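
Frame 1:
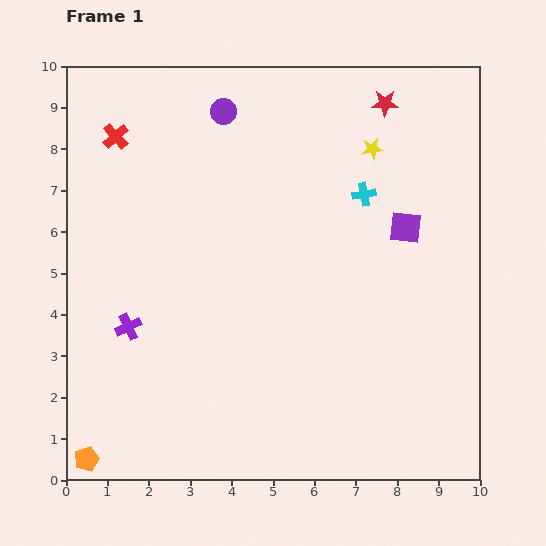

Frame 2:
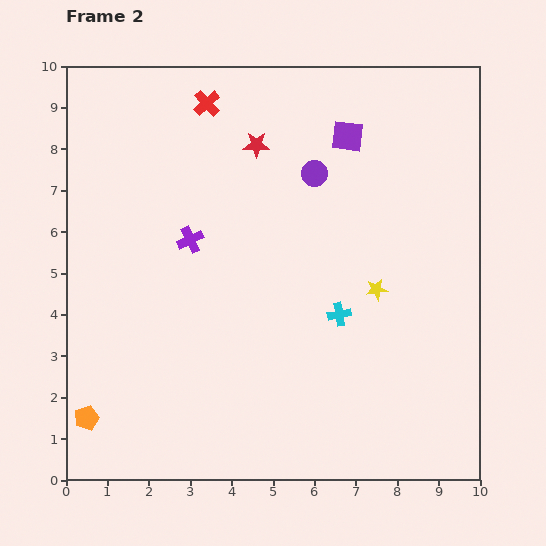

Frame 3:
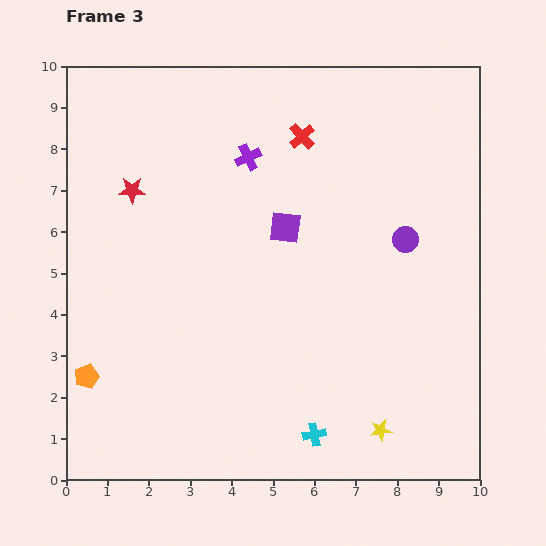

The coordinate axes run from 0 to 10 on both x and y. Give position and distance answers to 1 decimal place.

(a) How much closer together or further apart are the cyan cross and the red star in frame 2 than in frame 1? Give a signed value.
+2.3

Distance in frame 1: 2.3. Distance in frame 2: 4.6.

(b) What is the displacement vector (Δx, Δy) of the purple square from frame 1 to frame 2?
(-1.4, 2.2)

The purple square was at (8.2, 6.1) in frame 1 and (6.8, 8.3) in frame 2.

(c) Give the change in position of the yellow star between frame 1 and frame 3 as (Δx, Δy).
(0.2, -6.8)

The yellow star was at (7.4, 8.0) in frame 1 and (7.6, 1.2) in frame 3.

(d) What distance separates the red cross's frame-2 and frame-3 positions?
2.4

The red cross moved from (3.4, 9.1) to (5.7, 8.3), a distance of √(2.3² + 0.8²) ≈ 2.4.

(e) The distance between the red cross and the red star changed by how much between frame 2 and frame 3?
+2.7

Distance in frame 2: 1.6. Distance in frame 3: 4.3.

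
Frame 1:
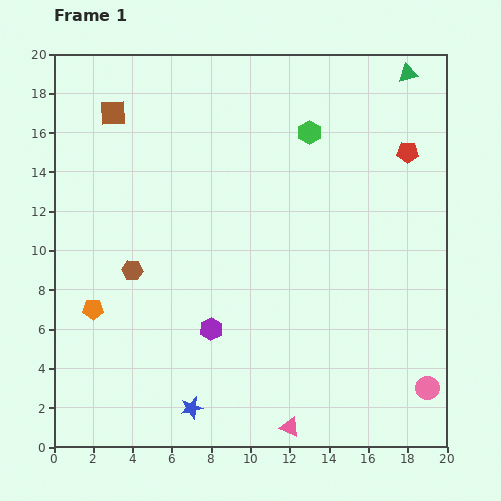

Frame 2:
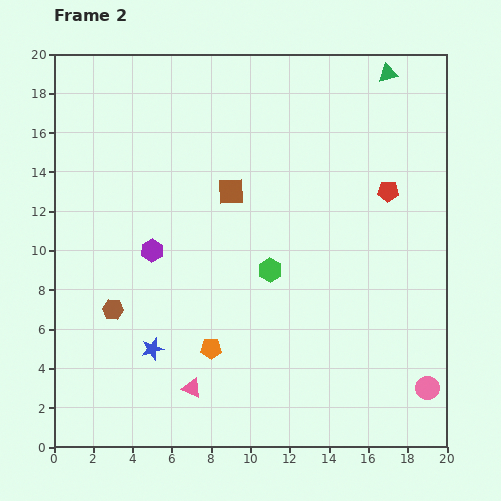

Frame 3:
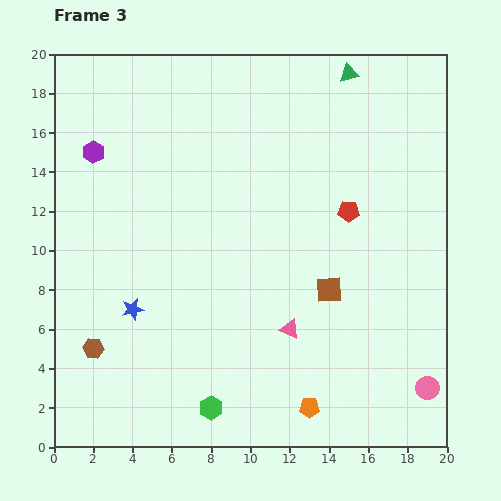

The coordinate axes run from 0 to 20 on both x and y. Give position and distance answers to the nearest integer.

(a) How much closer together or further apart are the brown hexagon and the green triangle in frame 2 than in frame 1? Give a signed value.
+1

Distance in frame 1: 17. Distance in frame 2: 18.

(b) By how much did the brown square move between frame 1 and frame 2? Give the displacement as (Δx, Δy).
(6, -4)

The brown square was at (3, 17) in frame 1 and (9, 13) in frame 2.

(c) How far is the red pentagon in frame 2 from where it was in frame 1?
2

The red pentagon moved from (18, 15) to (17, 13), a distance of √(1² + 2²) ≈ 2.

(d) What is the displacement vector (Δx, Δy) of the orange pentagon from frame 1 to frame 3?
(11, -5)

The orange pentagon was at (2, 7) in frame 1 and (13, 2) in frame 3.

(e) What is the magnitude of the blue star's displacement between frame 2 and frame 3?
2

The blue star moved from (5, 5) to (4, 7), a distance of √(1² + 2²) ≈ 2.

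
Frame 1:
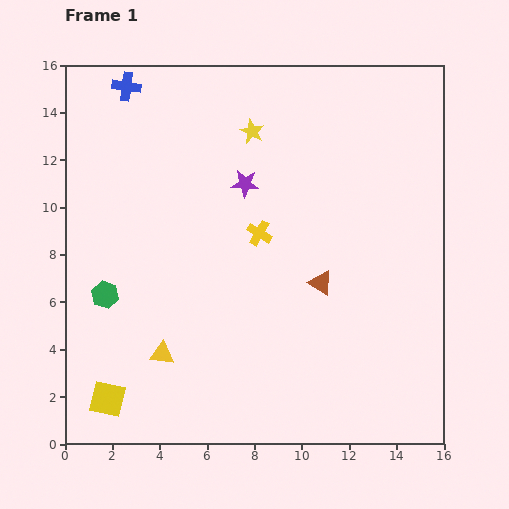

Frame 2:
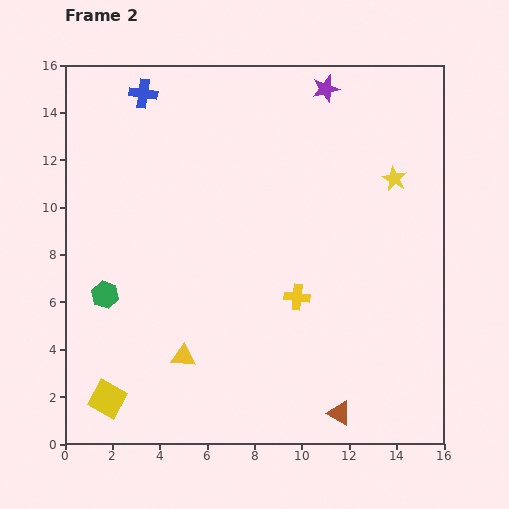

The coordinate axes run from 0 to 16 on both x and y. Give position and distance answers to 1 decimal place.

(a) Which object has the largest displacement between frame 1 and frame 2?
the yellow star

(moved 6.3; next 5.6)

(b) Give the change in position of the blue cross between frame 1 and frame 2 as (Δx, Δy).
(0.7, -0.3)

The blue cross was at (2.6, 15.1) in frame 1 and (3.3, 14.8) in frame 2.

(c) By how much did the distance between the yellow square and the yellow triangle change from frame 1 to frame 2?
+0.7

Distance in frame 1: 3.0. Distance in frame 2: 3.7.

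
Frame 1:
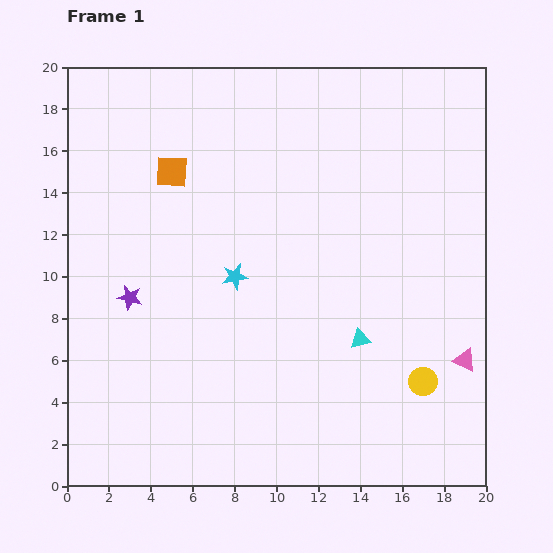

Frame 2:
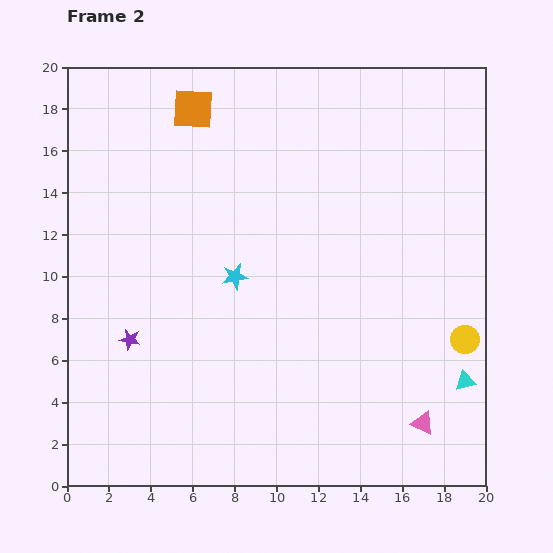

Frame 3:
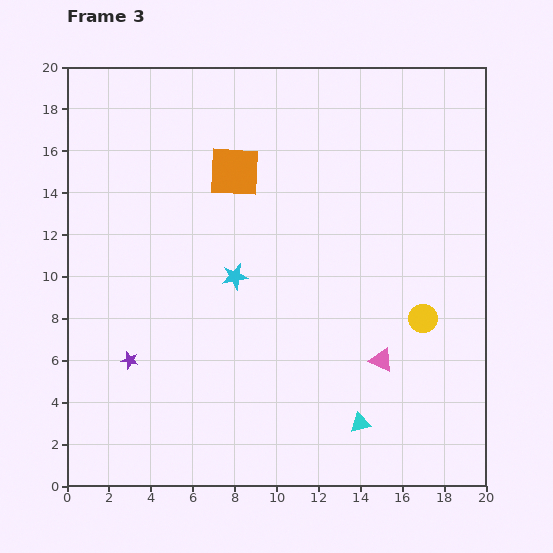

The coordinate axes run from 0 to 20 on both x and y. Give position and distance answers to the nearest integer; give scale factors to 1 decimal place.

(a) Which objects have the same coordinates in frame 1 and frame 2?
the cyan star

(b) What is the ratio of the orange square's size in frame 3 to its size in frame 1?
1.6×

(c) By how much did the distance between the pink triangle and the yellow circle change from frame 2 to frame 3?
-1

Distance in frame 2: 4. Distance in frame 3: 3.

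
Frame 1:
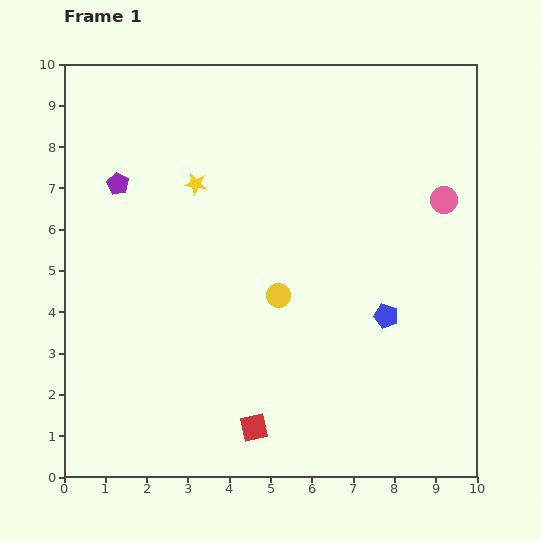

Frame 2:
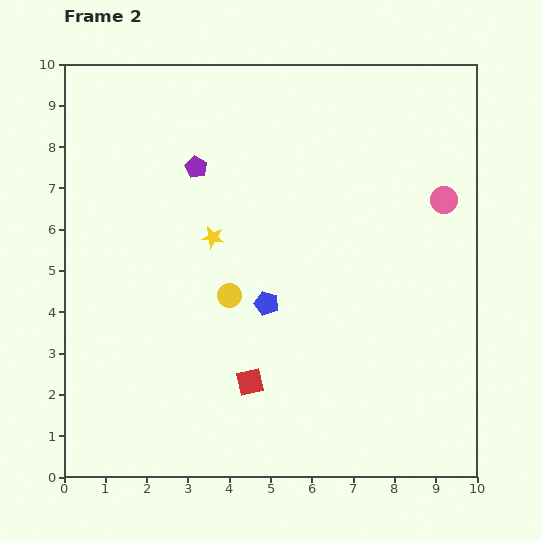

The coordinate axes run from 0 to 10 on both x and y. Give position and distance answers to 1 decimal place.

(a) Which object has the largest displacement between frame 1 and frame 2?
the blue pentagon

(moved 2.9; next 1.9)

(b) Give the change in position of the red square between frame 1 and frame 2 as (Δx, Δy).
(-0.1, 1.1)

The red square was at (4.6, 1.2) in frame 1 and (4.5, 2.3) in frame 2.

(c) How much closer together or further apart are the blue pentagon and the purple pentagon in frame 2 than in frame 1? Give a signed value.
-3.5

Distance in frame 1: 7.2. Distance in frame 2: 3.7.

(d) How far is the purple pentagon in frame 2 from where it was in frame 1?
1.9

The purple pentagon moved from (1.3, 7.1) to (3.2, 7.5), a distance of √(1.9² + 0.4²) ≈ 1.9.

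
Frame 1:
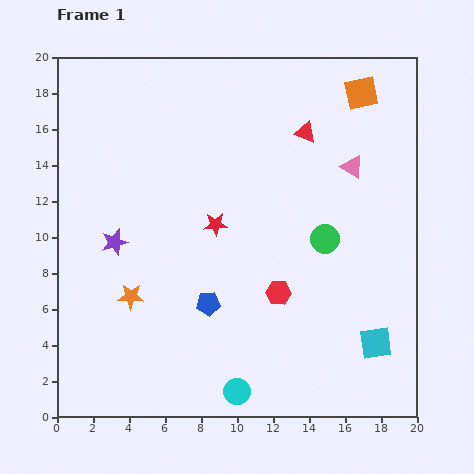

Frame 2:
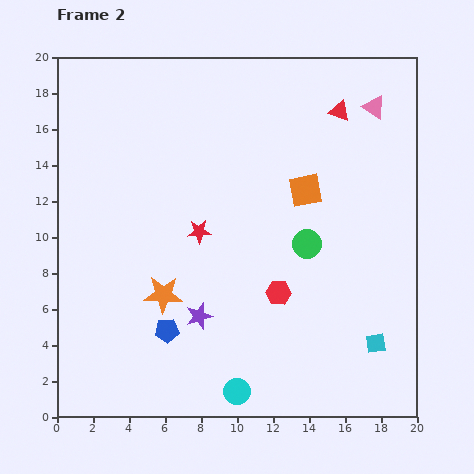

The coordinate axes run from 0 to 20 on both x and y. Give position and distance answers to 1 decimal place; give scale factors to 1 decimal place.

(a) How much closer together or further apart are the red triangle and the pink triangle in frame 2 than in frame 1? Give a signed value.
-1.3

Distance in frame 1: 3.2. Distance in frame 2: 1.9.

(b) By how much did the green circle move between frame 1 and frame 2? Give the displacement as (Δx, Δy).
(-1.0, -0.3)

The green circle was at (14.9, 9.9) in frame 1 and (13.9, 9.6) in frame 2.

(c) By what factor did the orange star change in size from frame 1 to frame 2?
1.5×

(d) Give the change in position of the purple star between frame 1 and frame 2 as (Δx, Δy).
(4.7, -4.1)

The purple star was at (3.2, 9.7) in frame 1 and (7.9, 5.6) in frame 2.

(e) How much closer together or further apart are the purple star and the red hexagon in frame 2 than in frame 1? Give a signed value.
-4.9

Distance in frame 1: 9.5. Distance in frame 2: 4.6.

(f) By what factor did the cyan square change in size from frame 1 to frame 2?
0.6×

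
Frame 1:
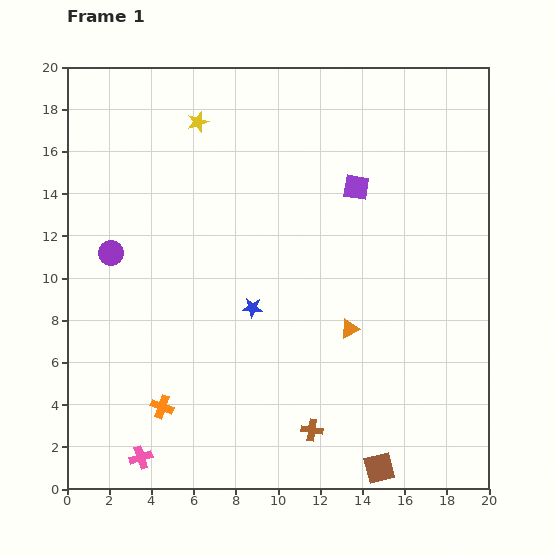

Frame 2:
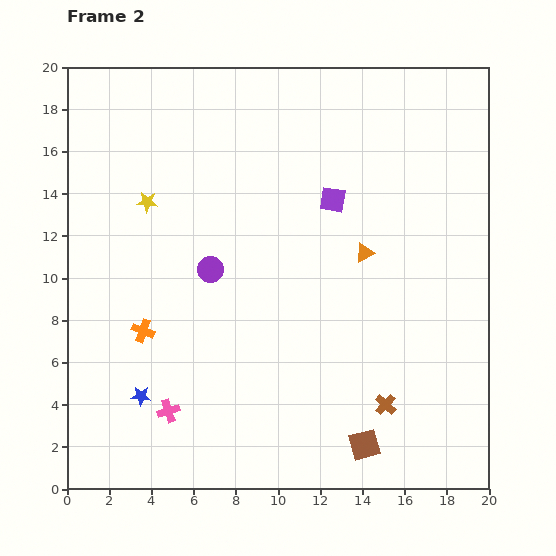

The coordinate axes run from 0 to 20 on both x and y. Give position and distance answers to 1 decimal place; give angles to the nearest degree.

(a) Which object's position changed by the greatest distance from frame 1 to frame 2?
the blue star

(moved 6.8; next 4.8)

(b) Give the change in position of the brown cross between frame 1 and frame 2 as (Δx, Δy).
(3.5, 1.2)

The brown cross was at (11.6, 2.8) in frame 1 and (15.1, 4.0) in frame 2.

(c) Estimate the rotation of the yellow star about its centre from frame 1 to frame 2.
22° clockwise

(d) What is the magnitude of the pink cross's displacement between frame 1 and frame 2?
2.6

The pink cross moved from (3.5, 1.5) to (4.8, 3.7), a distance of √(1.3² + 2.2²) ≈ 2.6.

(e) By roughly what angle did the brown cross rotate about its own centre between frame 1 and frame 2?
34° clockwise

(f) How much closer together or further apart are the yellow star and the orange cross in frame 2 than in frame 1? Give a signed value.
-7.5

Distance in frame 1: 13.6. Distance in frame 2: 6.1.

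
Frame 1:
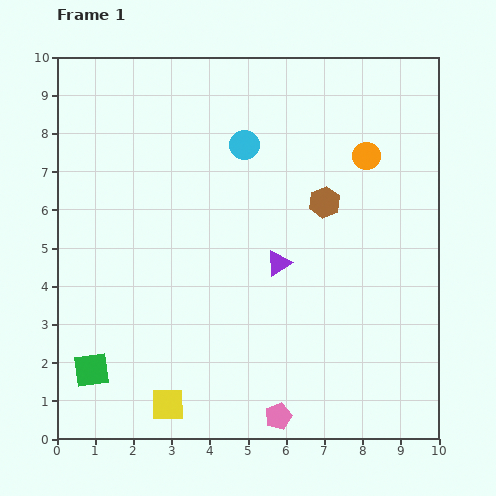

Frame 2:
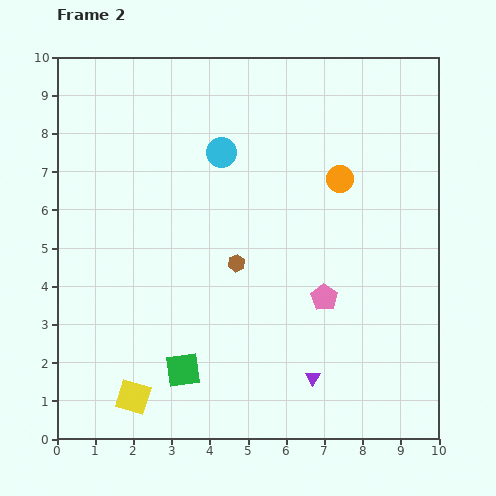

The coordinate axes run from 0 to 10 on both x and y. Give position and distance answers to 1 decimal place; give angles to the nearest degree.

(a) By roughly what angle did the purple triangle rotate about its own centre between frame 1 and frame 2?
25° counter-clockwise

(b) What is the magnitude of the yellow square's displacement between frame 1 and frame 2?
0.9

The yellow square moved from (2.9, 0.9) to (2.0, 1.1), a distance of √(0.9² + 0.2²) ≈ 0.9.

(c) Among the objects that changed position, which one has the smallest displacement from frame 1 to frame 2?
the cyan circle

(moved 0.6)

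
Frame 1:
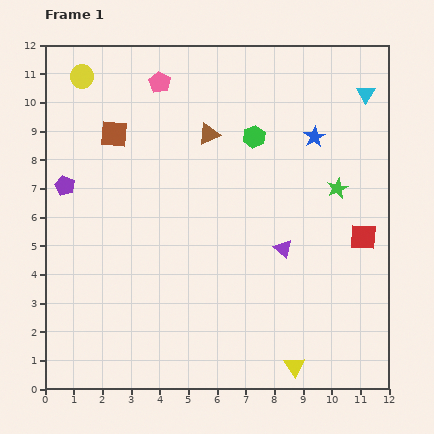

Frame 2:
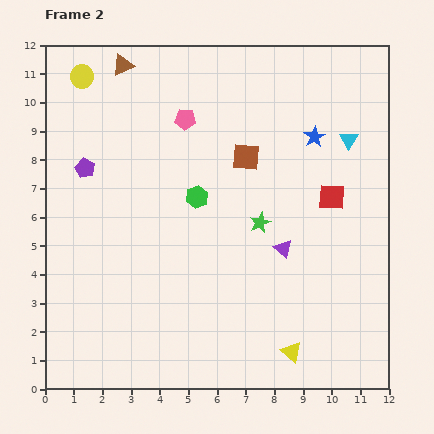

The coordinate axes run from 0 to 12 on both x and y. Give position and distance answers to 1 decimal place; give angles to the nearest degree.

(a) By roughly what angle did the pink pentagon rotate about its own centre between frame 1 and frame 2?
26° counter-clockwise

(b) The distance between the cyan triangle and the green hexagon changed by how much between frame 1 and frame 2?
+1.5

Distance in frame 1: 4.2. Distance in frame 2: 5.7.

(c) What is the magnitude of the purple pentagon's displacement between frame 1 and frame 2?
0.9

The purple pentagon moved from (0.7, 7.1) to (1.4, 7.7), a distance of √(0.7² + 0.6²) ≈ 0.9.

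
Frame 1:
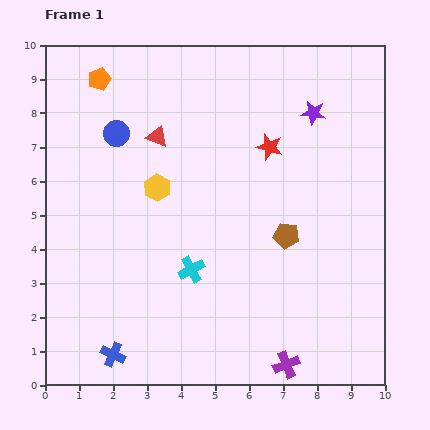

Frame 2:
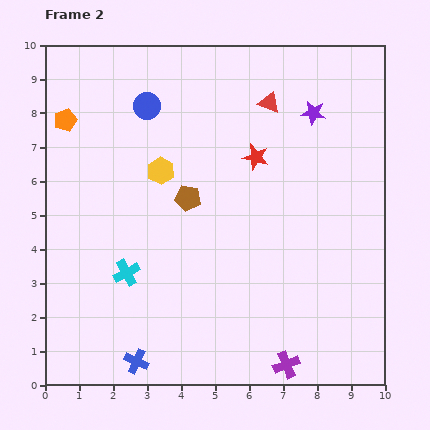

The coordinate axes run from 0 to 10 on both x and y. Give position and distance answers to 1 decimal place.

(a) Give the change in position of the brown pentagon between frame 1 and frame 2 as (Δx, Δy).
(-2.9, 1.1)

The brown pentagon was at (7.1, 4.4) in frame 1 and (4.2, 5.5) in frame 2.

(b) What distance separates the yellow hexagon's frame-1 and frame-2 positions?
0.5

The yellow hexagon moved from (3.3, 5.8) to (3.4, 6.3), a distance of √(0.1² + 0.5²) ≈ 0.5.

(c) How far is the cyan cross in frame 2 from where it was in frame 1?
1.9

The cyan cross moved from (4.3, 3.4) to (2.4, 3.3), a distance of √(1.9² + 0.1²) ≈ 1.9.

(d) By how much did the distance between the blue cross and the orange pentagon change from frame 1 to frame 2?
-0.7

Distance in frame 1: 8.1. Distance in frame 2: 7.4.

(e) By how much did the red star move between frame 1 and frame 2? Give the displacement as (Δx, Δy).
(-0.4, -0.3)

The red star was at (6.6, 7.0) in frame 1 and (6.2, 6.7) in frame 2.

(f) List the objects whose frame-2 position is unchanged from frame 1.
the purple star, the purple cross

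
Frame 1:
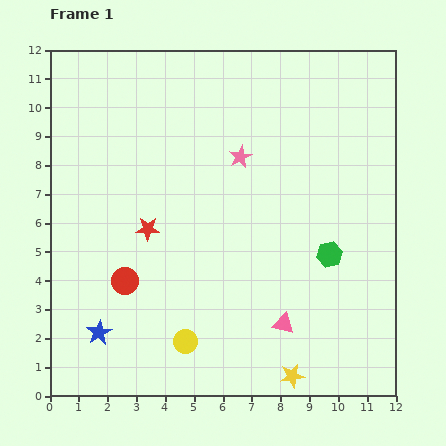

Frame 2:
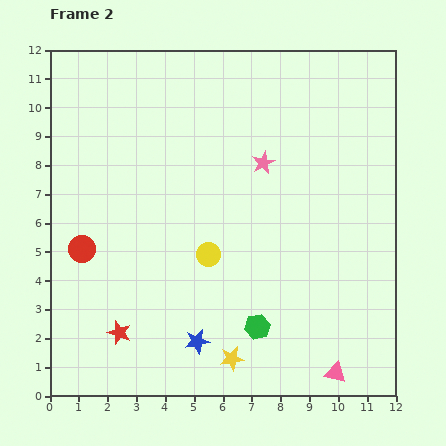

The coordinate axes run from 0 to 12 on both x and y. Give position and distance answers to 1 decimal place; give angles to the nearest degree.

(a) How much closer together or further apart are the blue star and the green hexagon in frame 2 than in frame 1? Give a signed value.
-6.2

Distance in frame 1: 8.4. Distance in frame 2: 2.2.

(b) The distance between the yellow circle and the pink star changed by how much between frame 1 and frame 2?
-3.0

Distance in frame 1: 6.7. Distance in frame 2: 3.7.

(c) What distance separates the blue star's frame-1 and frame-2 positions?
3.4

The blue star moved from (1.7, 2.2) to (5.1, 1.9), a distance of √(3.4² + 0.3²) ≈ 3.4.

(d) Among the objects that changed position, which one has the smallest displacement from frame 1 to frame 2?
the pink star

(moved 0.8)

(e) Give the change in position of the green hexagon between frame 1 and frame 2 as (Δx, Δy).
(-2.5, -2.5)

The green hexagon was at (9.7, 4.9) in frame 1 and (7.2, 2.4) in frame 2.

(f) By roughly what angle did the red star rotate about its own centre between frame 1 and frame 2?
18° clockwise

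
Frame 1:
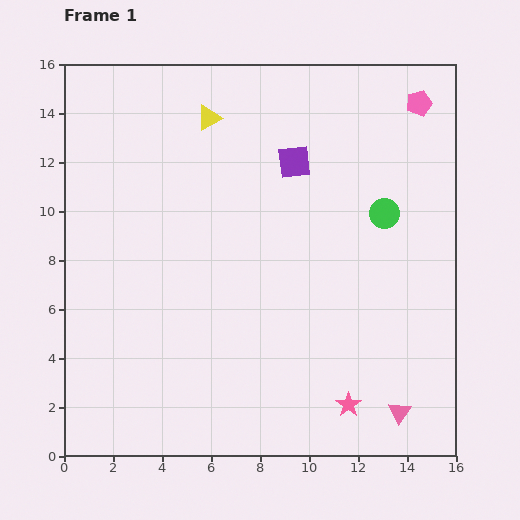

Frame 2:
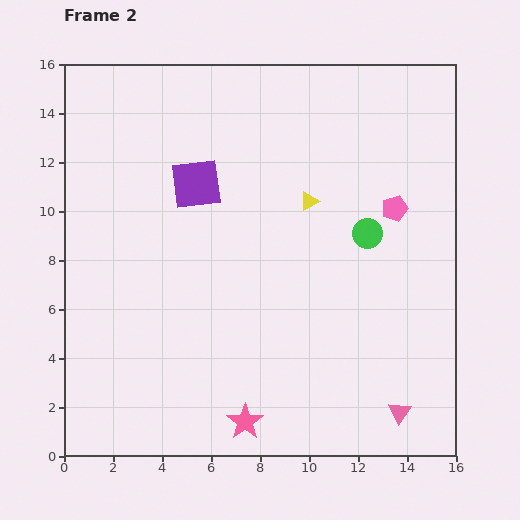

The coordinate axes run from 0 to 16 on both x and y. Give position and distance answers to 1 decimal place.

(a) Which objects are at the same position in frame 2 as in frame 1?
the pink triangle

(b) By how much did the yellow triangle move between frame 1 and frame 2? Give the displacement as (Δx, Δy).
(4.1, -3.4)

The yellow triangle was at (5.9, 13.8) in frame 1 and (10.0, 10.4) in frame 2.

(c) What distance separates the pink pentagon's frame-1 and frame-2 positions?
4.4

The pink pentagon moved from (14.5, 14.4) to (13.5, 10.1), a distance of √(1.0² + 4.3²) ≈ 4.4.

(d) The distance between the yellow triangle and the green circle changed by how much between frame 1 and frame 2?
-5.5

Distance in frame 1: 8.2. Distance in frame 2: 2.7.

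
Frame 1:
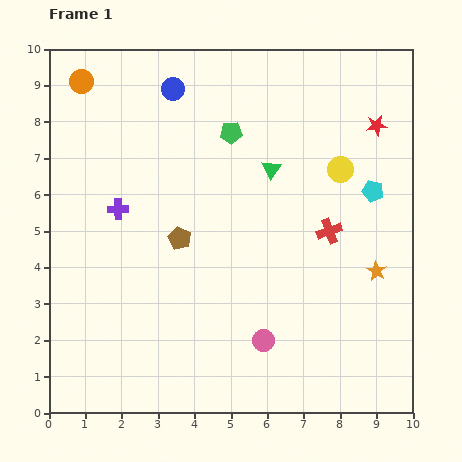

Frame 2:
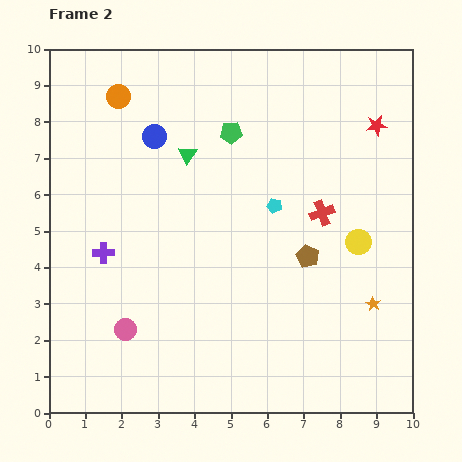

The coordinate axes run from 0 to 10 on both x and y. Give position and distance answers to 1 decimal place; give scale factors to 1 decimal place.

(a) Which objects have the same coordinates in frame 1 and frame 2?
the red star, the green pentagon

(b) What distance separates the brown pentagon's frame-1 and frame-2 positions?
3.5

The brown pentagon moved from (3.6, 4.8) to (7.1, 4.3), a distance of √(3.5² + 0.5²) ≈ 3.5.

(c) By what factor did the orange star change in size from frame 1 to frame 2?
0.7×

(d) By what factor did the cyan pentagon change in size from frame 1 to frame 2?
0.7×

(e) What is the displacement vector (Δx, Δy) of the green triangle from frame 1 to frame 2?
(-2.3, 0.4)

The green triangle was at (6.1, 6.7) in frame 1 and (3.8, 7.1) in frame 2.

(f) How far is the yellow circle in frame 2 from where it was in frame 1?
2.1

The yellow circle moved from (8.0, 6.7) to (8.5, 4.7), a distance of √(0.5² + 2.0²) ≈ 2.1.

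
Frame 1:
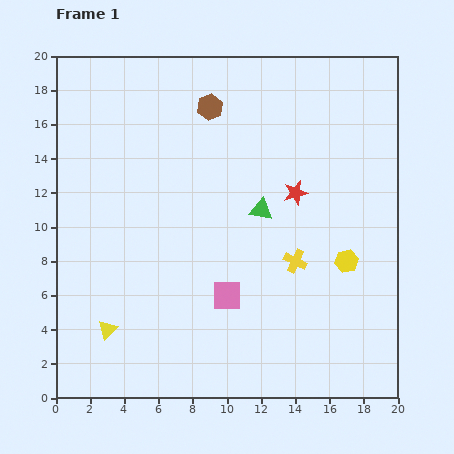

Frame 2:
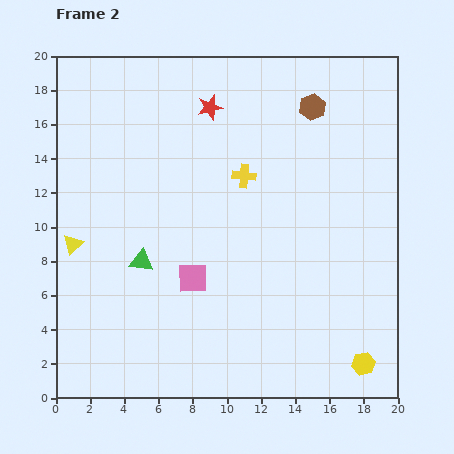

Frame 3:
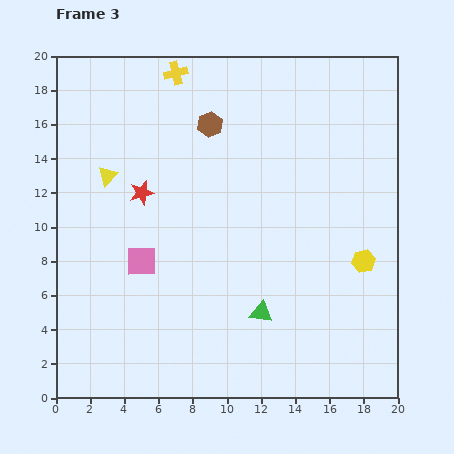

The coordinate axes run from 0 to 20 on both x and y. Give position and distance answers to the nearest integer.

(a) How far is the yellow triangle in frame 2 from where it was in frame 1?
5

The yellow triangle moved from (3, 4) to (1, 9), a distance of √(2² + 5²) ≈ 5.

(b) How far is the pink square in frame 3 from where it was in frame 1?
5

The pink square moved from (10, 6) to (5, 8), a distance of √(5² + 2²) ≈ 5.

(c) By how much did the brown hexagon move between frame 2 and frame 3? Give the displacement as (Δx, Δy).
(-6, -1)

The brown hexagon was at (15, 17) in frame 2 and (9, 16) in frame 3.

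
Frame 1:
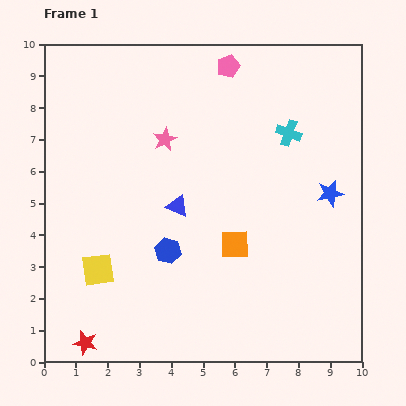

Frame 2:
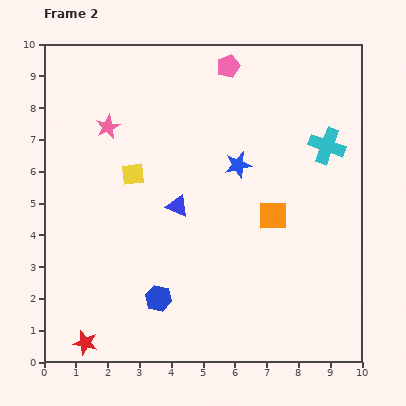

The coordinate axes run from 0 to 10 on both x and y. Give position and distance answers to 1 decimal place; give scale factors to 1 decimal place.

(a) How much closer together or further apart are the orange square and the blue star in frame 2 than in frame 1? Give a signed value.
-1.5

Distance in frame 1: 3.4. Distance in frame 2: 1.9.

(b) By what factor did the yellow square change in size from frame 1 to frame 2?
0.7×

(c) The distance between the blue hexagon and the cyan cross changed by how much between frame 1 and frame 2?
+1.9

Distance in frame 1: 5.3. Distance in frame 2: 7.2.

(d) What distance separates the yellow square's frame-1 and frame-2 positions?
3.2

The yellow square moved from (1.7, 2.9) to (2.8, 5.9), a distance of √(1.1² + 3.0²) ≈ 3.2.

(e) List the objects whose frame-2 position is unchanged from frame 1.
the pink pentagon, the blue triangle, the red star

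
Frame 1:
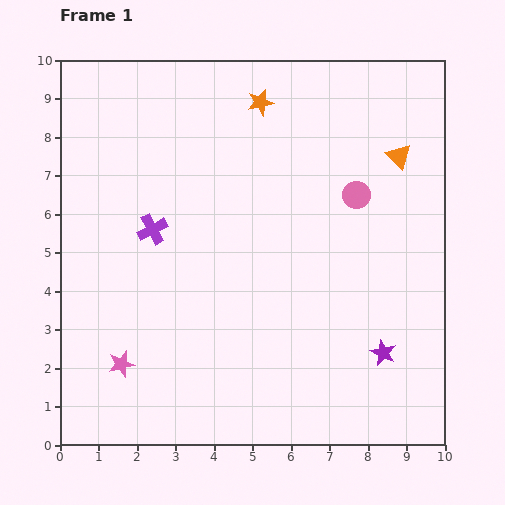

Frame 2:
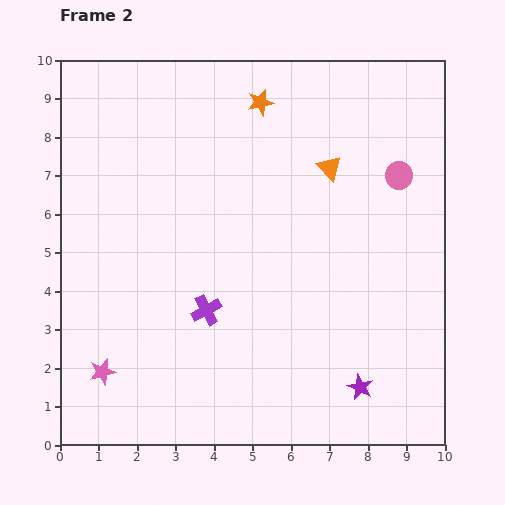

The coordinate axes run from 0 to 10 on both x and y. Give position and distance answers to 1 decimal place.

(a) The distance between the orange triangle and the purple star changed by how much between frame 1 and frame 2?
+0.7

Distance in frame 1: 5.1. Distance in frame 2: 5.8.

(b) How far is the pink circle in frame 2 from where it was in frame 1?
1.2

The pink circle moved from (7.7, 6.5) to (8.8, 7.0), a distance of √(1.1² + 0.5²) ≈ 1.2.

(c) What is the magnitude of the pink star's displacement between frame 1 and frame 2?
0.5

The pink star moved from (1.6, 2.1) to (1.1, 1.9), a distance of √(0.5² + 0.2²) ≈ 0.5.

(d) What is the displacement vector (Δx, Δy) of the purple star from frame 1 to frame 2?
(-0.6, -0.9)

The purple star was at (8.4, 2.4) in frame 1 and (7.8, 1.5) in frame 2.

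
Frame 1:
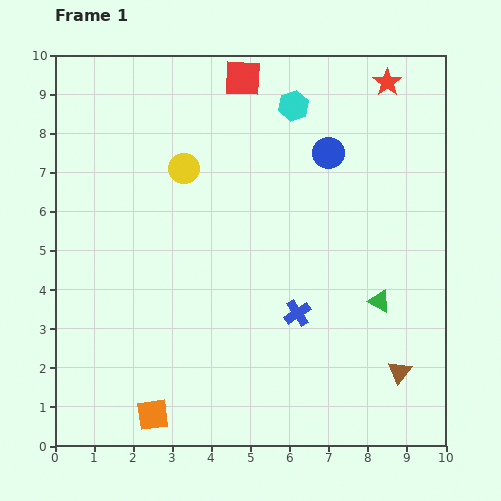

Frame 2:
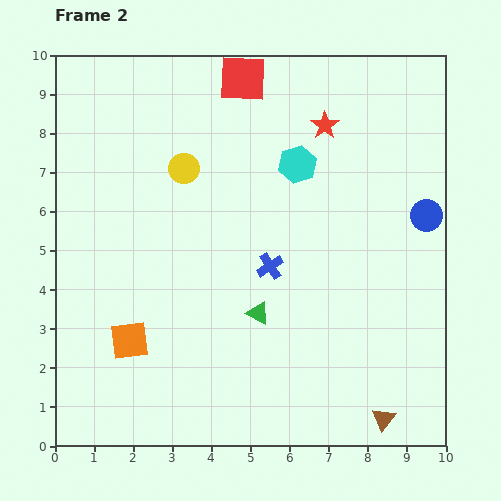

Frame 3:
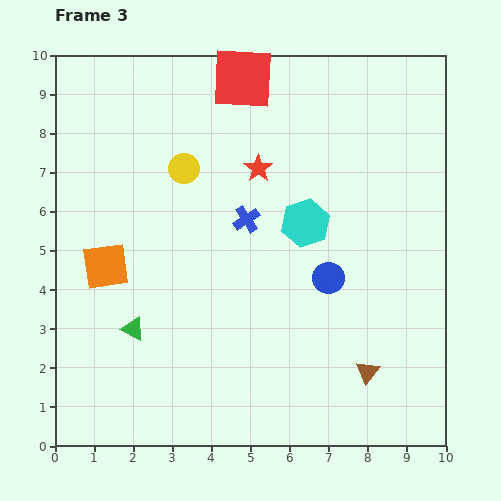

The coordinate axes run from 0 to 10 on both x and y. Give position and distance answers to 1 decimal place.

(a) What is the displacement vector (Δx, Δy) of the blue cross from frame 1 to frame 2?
(-0.7, 1.2)

The blue cross was at (6.2, 3.4) in frame 1 and (5.5, 4.6) in frame 2.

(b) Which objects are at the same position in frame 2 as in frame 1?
the red square, the yellow circle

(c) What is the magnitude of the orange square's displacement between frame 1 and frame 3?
4.0

The orange square moved from (2.5, 0.8) to (1.3, 4.6), a distance of √(1.2² + 3.8²) ≈ 4.0.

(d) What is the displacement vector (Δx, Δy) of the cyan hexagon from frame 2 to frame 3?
(0.2, -1.5)

The cyan hexagon was at (6.2, 7.2) in frame 2 and (6.4, 5.7) in frame 3.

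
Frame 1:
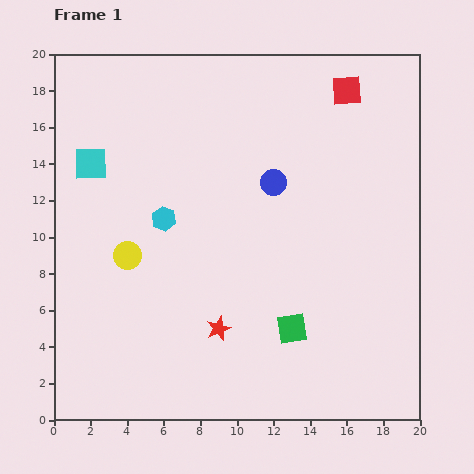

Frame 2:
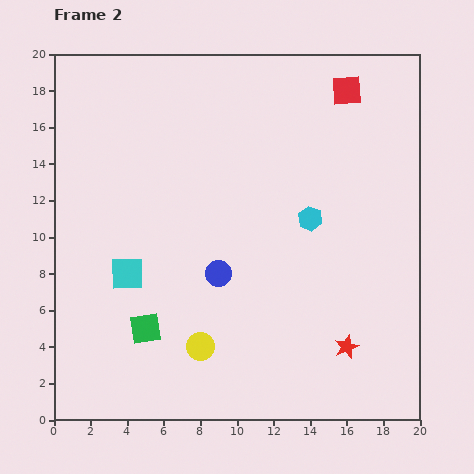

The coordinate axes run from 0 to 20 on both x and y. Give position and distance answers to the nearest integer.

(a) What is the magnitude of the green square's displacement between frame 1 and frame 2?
8

The green square moved from (13, 5) to (5, 5), a distance of √(8² + 0²) ≈ 8.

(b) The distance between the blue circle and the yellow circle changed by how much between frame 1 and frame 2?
-5

Distance in frame 1: 9. Distance in frame 2: 4.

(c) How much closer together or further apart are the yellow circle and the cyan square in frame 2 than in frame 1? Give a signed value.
+1

Distance in frame 1: 5. Distance in frame 2: 6.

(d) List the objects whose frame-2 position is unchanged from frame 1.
the red square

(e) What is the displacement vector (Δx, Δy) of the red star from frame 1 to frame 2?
(7, -1)

The red star was at (9, 5) in frame 1 and (16, 4) in frame 2.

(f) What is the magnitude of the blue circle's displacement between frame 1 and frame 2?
6

The blue circle moved from (12, 13) to (9, 8), a distance of √(3² + 5²) ≈ 6.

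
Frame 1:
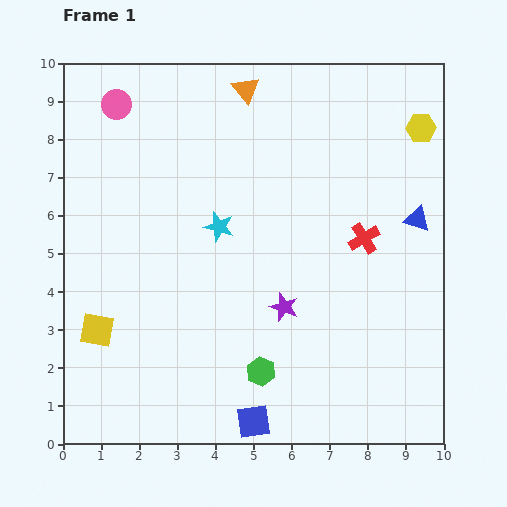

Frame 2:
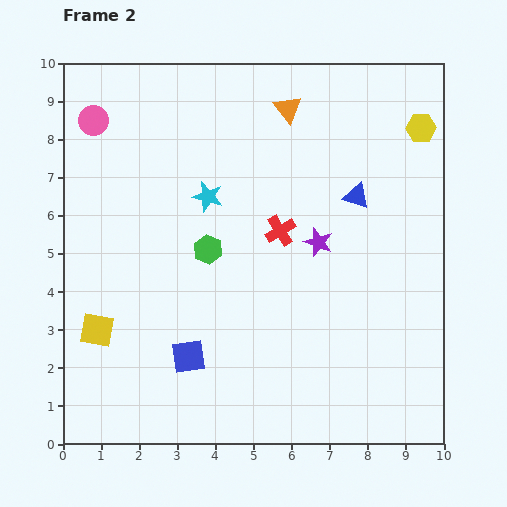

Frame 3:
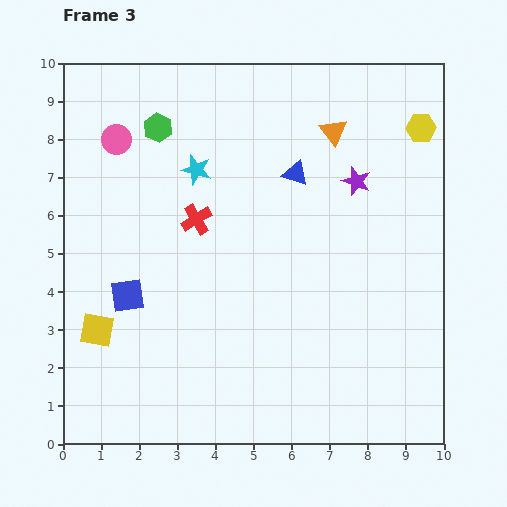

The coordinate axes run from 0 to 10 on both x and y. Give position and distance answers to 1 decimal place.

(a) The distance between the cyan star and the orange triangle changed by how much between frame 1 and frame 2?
-0.6

Distance in frame 1: 3.7. Distance in frame 2: 3.1.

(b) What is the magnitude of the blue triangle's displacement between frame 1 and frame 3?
3.4

The blue triangle moved from (9.3, 5.9) to (6.1, 7.1), a distance of √(3.2² + 1.2²) ≈ 3.4.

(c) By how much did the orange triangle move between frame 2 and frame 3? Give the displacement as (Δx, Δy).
(1.2, -0.6)

The orange triangle was at (5.9, 8.8) in frame 2 and (7.1, 8.2) in frame 3.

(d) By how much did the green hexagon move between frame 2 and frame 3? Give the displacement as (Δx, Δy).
(-1.3, 3.2)

The green hexagon was at (3.8, 5.1) in frame 2 and (2.5, 8.3) in frame 3.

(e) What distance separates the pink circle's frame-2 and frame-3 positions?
0.8

The pink circle moved from (0.8, 8.5) to (1.4, 8.0), a distance of √(0.6² + 0.5²) ≈ 0.8.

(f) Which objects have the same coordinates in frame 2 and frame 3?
the yellow hexagon, the yellow square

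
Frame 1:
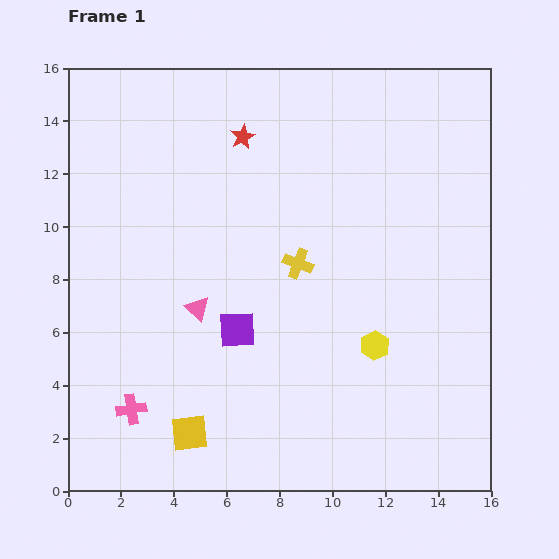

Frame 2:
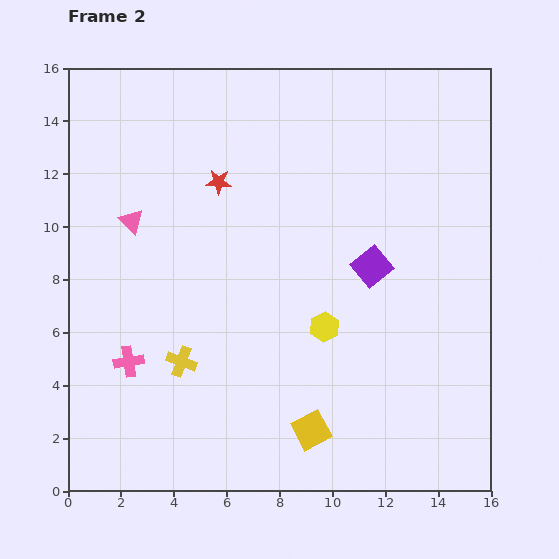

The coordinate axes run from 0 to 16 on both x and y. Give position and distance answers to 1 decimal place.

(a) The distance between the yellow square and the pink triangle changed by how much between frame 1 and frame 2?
+5.7

Distance in frame 1: 4.7. Distance in frame 2: 10.4.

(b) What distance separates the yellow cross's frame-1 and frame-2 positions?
5.7

The yellow cross moved from (8.7, 8.6) to (4.3, 4.9), a distance of √(4.4² + 3.7²) ≈ 5.7.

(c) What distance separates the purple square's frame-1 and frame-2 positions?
5.6

The purple square moved from (6.4, 6.1) to (11.5, 8.5), a distance of √(5.1² + 2.4²) ≈ 5.6.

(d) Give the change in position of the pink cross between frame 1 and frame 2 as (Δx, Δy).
(-0.1, 1.8)

The pink cross was at (2.4, 3.1) in frame 1 and (2.3, 4.9) in frame 2.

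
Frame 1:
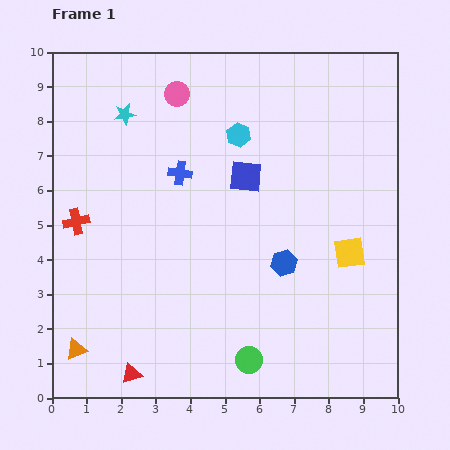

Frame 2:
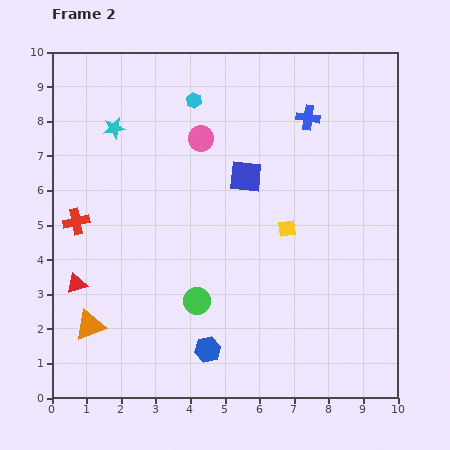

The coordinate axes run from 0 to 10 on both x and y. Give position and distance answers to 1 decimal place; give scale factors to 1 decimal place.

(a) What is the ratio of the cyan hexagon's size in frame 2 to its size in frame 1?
0.6×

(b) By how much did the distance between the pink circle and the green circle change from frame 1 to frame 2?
-3.3

Distance in frame 1: 8.0. Distance in frame 2: 4.7.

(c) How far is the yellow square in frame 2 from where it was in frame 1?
1.9

The yellow square moved from (8.6, 4.2) to (6.8, 4.9), a distance of √(1.8² + 0.7²) ≈ 1.9.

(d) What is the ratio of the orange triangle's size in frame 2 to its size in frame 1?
1.4×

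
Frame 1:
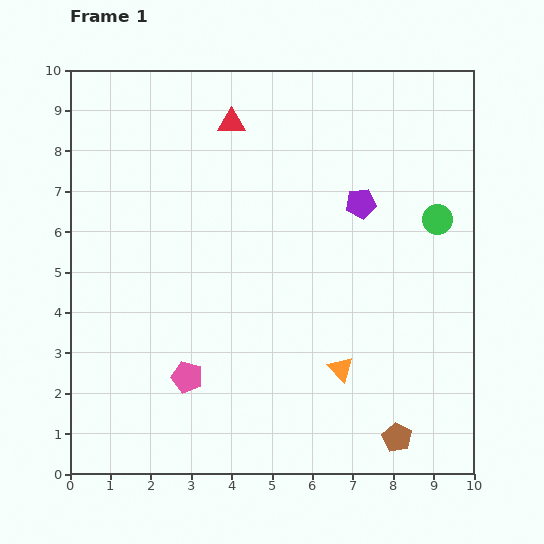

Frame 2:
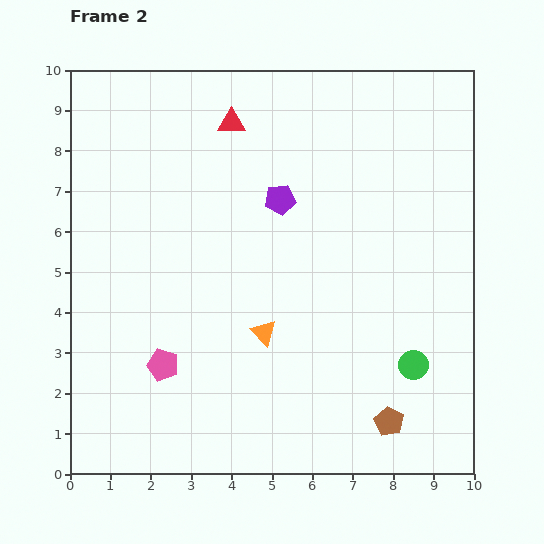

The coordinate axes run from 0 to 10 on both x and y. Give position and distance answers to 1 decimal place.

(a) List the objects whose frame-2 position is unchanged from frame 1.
the red triangle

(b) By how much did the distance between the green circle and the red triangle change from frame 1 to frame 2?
+1.9

Distance in frame 1: 5.6. Distance in frame 2: 7.5.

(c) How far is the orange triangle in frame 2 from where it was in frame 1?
2.1

The orange triangle moved from (6.7, 2.6) to (4.8, 3.5), a distance of √(1.9² + 0.9²) ≈ 2.1.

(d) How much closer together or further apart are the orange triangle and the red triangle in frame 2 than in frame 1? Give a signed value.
-1.4

Distance in frame 1: 6.7. Distance in frame 2: 5.3.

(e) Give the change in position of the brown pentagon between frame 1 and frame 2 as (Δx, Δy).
(-0.2, 0.4)

The brown pentagon was at (8.1, 0.9) in frame 1 and (7.9, 1.3) in frame 2.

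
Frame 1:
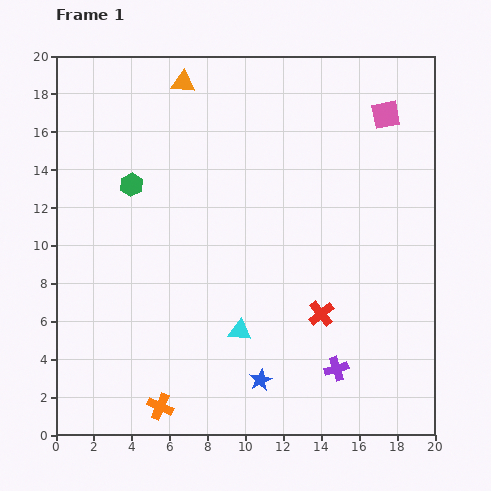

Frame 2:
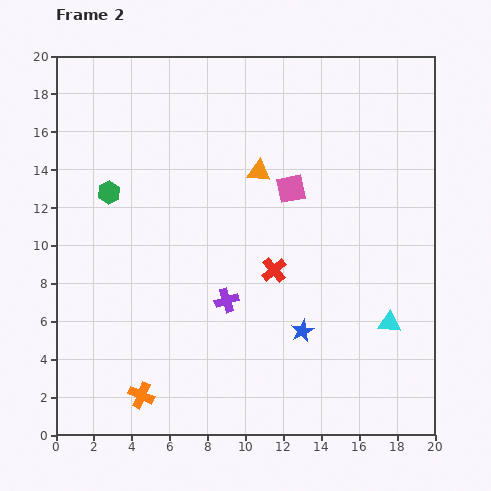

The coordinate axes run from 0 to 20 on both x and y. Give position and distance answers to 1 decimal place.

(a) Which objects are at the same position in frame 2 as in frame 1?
none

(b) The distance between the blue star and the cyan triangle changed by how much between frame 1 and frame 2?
+1.8

Distance in frame 1: 2.8. Distance in frame 2: 4.6.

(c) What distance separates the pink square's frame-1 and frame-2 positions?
6.3

The pink square moved from (17.4, 16.9) to (12.4, 13.0), a distance of √(5.0² + 3.9²) ≈ 6.3.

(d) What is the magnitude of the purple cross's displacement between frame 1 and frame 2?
6.8

The purple cross moved from (14.8, 3.5) to (9.0, 7.1), a distance of √(5.8² + 3.6²) ≈ 6.8.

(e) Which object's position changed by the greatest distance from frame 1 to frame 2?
the cyan triangle

(moved 7.9; next 6.8)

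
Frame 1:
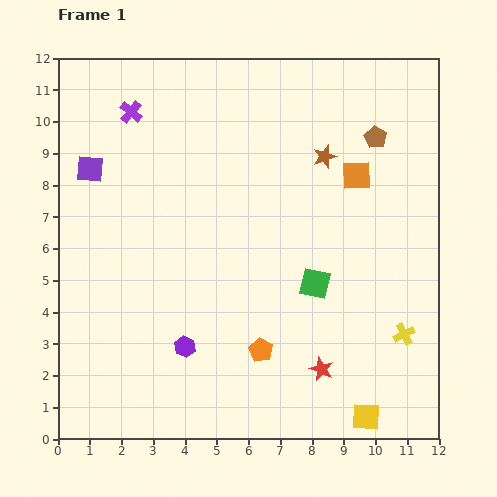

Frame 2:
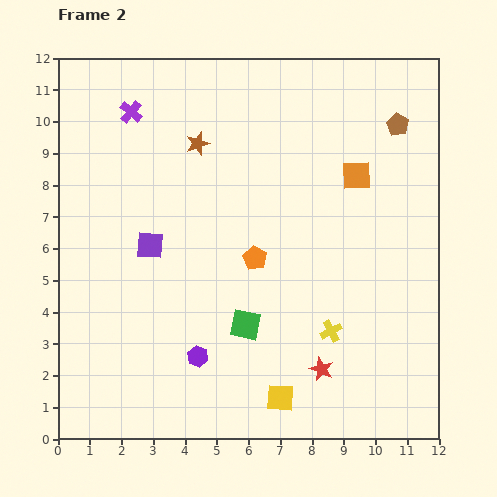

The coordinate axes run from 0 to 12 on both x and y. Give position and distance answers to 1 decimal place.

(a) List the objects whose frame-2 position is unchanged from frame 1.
the red star, the orange square, the purple cross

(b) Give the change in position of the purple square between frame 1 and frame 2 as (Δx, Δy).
(1.9, -2.4)

The purple square was at (1.0, 8.5) in frame 1 and (2.9, 6.1) in frame 2.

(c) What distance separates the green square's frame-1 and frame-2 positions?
2.6

The green square moved from (8.1, 4.9) to (5.9, 3.6), a distance of √(2.2² + 1.3²) ≈ 2.6.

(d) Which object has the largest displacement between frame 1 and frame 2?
the brown star

(moved 4.0; next 3.1)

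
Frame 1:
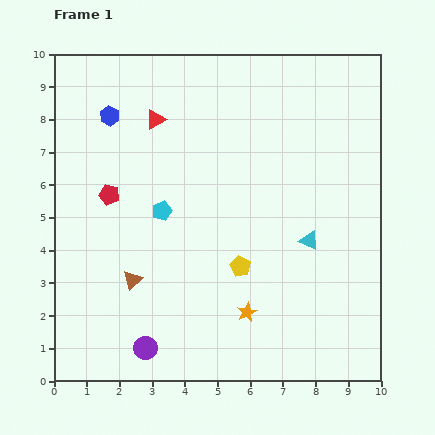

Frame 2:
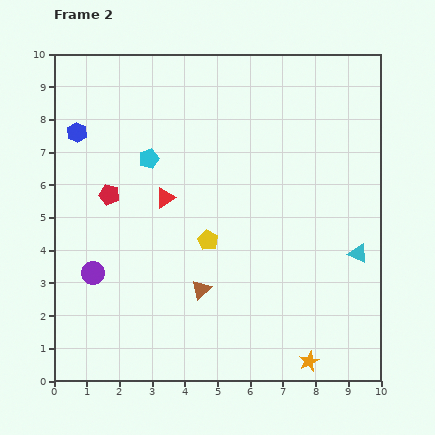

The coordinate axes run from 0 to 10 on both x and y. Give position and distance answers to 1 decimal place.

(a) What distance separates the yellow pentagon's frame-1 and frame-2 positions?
1.3

The yellow pentagon moved from (5.7, 3.5) to (4.7, 4.3), a distance of √(1.0² + 0.8²) ≈ 1.3.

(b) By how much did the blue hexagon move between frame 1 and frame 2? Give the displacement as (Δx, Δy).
(-1.0, -0.5)

The blue hexagon was at (1.7, 8.1) in frame 1 and (0.7, 7.6) in frame 2.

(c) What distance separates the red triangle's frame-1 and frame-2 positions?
2.4

The red triangle moved from (3.1, 8.0) to (3.4, 5.6), a distance of √(0.3² + 2.4²) ≈ 2.4.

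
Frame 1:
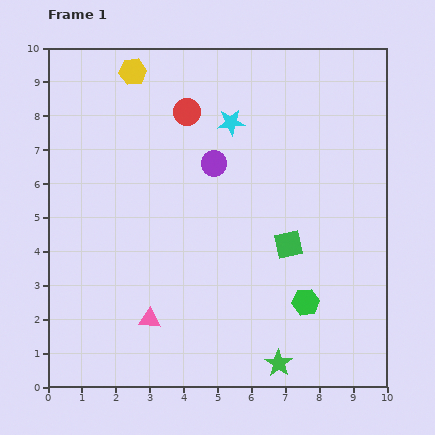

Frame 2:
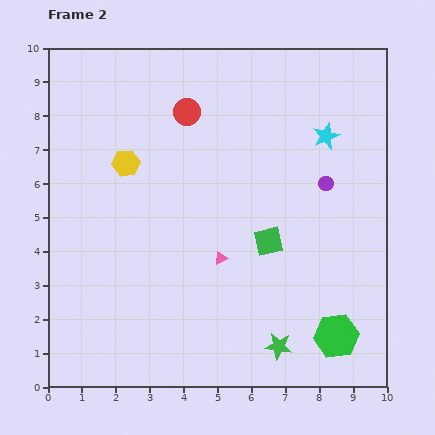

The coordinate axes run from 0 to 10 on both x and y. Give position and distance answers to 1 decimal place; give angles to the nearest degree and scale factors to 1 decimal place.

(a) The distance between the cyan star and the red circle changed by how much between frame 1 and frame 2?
+2.9

Distance in frame 1: 1.3. Distance in frame 2: 4.2.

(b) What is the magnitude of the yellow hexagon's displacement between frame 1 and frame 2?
2.7

The yellow hexagon moved from (2.5, 9.3) to (2.3, 6.6), a distance of √(0.2² + 2.7²) ≈ 2.7.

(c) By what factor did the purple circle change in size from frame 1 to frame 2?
0.6×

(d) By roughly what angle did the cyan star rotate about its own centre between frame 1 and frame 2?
17° counter-clockwise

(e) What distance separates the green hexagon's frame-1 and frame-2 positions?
1.3

The green hexagon moved from (7.6, 2.5) to (8.5, 1.5), a distance of √(0.9² + 1.0²) ≈ 1.3.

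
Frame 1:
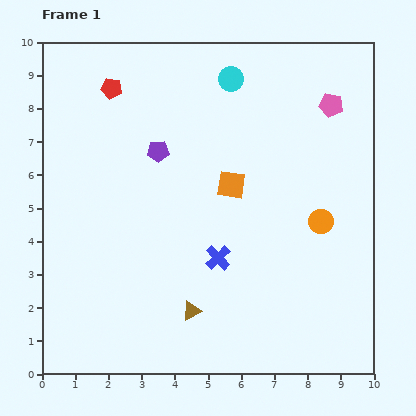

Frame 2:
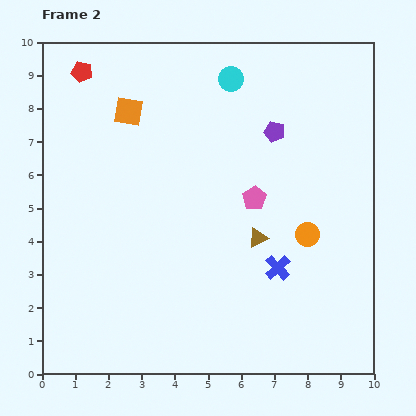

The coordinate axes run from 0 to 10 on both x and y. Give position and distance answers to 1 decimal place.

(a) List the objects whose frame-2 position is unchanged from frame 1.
the cyan circle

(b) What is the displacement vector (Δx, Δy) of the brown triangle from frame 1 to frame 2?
(2.0, 2.2)

The brown triangle was at (4.5, 1.9) in frame 1 and (6.5, 4.1) in frame 2.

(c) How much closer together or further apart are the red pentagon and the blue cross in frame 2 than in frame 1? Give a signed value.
+2.3

Distance in frame 1: 6.0. Distance in frame 2: 8.3.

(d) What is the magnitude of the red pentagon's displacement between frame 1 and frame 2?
1.0

The red pentagon moved from (2.1, 8.6) to (1.2, 9.1), a distance of √(0.9² + 0.5²) ≈ 1.0.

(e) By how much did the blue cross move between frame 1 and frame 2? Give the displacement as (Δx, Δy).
(1.8, -0.3)

The blue cross was at (5.3, 3.5) in frame 1 and (7.1, 3.2) in frame 2.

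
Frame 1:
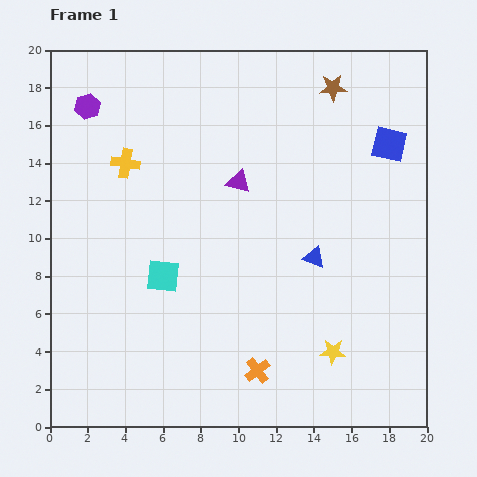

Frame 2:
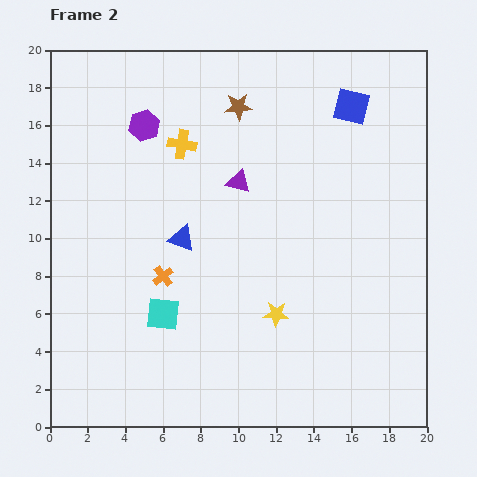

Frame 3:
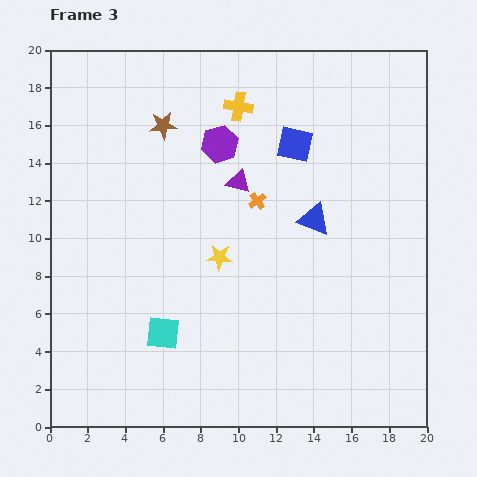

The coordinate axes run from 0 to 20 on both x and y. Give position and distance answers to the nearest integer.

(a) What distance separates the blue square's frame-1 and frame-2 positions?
3

The blue square moved from (18, 15) to (16, 17), a distance of √(2² + 2²) ≈ 3.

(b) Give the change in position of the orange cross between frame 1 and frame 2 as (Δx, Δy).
(-5, 5)

The orange cross was at (11, 3) in frame 1 and (6, 8) in frame 2.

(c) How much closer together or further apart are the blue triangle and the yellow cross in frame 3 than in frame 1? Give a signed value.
-4

Distance in frame 1: 11. Distance in frame 3: 7.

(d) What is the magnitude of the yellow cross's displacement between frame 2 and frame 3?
4

The yellow cross moved from (7, 15) to (10, 17), a distance of √(3² + 2²) ≈ 4.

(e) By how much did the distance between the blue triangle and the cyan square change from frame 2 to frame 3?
+6

Distance in frame 2: 4. Distance in frame 3: 10.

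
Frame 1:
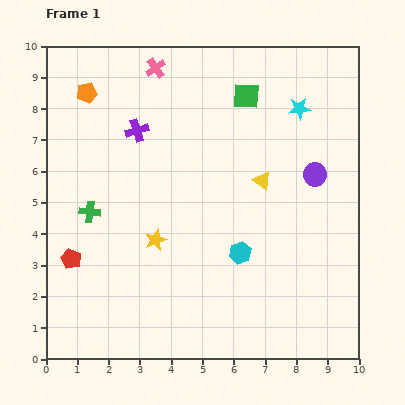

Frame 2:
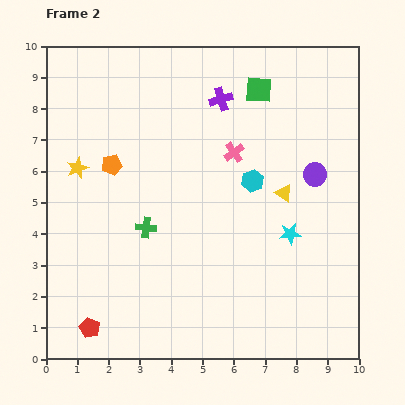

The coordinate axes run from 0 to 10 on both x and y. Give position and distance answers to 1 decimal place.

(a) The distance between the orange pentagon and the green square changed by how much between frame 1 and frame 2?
+0.2

Distance in frame 1: 5.1. Distance in frame 2: 5.3.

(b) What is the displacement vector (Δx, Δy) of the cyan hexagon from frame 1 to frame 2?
(0.4, 2.3)

The cyan hexagon was at (6.2, 3.4) in frame 1 and (6.6, 5.7) in frame 2.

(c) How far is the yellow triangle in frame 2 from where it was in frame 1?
0.8

The yellow triangle moved from (6.9, 5.7) to (7.6, 5.3), a distance of √(0.7² + 0.4²) ≈ 0.8.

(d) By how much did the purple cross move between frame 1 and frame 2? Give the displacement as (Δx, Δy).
(2.7, 1.0)

The purple cross was at (2.9, 7.3) in frame 1 and (5.6, 8.3) in frame 2.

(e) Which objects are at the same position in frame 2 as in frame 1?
the purple circle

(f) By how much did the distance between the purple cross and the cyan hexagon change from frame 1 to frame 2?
-2.3

Distance in frame 1: 5.1. Distance in frame 2: 2.8.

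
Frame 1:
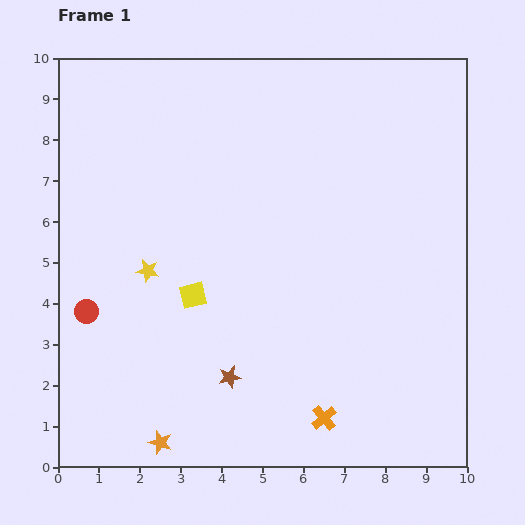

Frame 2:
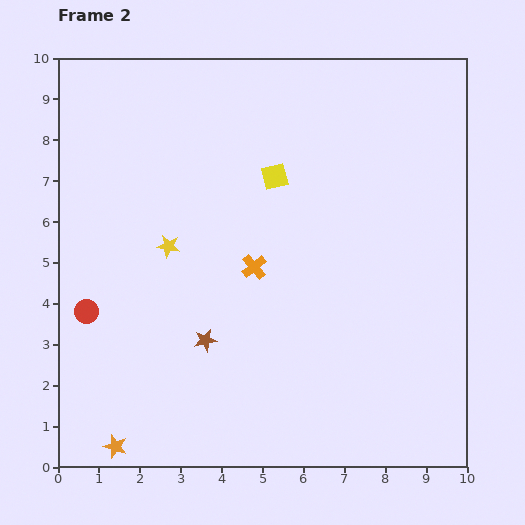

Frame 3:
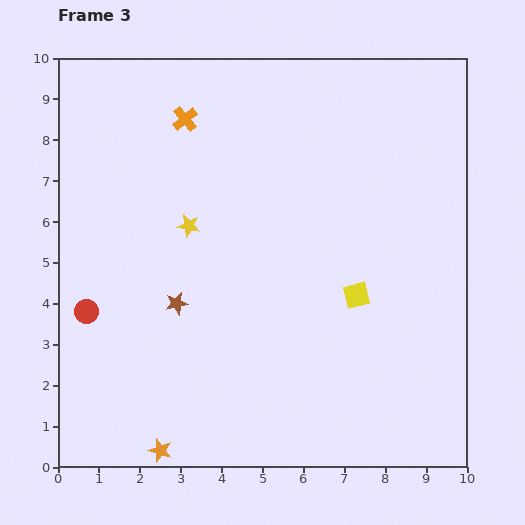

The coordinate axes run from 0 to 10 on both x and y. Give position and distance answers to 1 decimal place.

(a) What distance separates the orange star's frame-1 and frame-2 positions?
1.1

The orange star moved from (2.5, 0.6) to (1.4, 0.5), a distance of √(1.1² + 0.1²) ≈ 1.1.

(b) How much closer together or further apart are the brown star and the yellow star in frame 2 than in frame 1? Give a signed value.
-0.8

Distance in frame 1: 3.3. Distance in frame 2: 2.5.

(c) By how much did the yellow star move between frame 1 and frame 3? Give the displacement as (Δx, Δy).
(1.0, 1.1)

The yellow star was at (2.2, 4.8) in frame 1 and (3.2, 5.9) in frame 3.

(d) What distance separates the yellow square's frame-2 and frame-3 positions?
3.5

The yellow square moved from (5.3, 7.1) to (7.3, 4.2), a distance of √(2.0² + 2.9²) ≈ 3.5.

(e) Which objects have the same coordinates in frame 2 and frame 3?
the red circle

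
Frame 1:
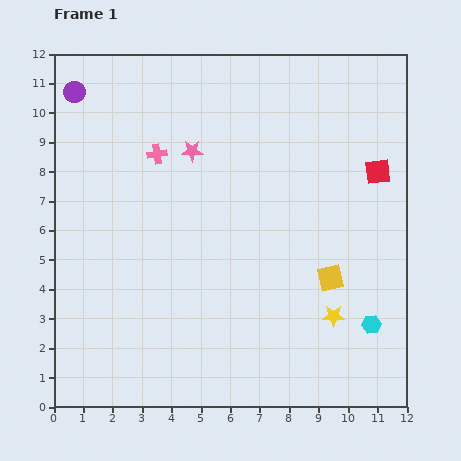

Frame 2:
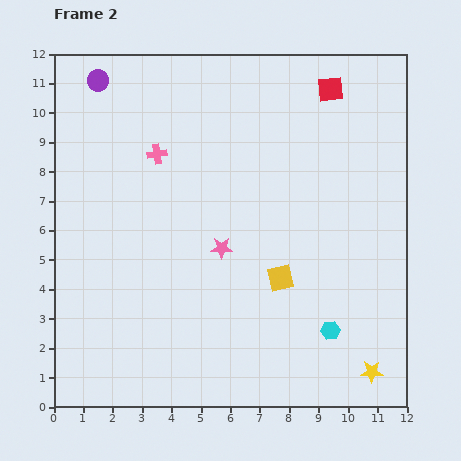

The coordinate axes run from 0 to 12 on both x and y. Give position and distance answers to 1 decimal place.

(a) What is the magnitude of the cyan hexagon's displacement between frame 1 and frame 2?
1.4

The cyan hexagon moved from (10.8, 2.8) to (9.4, 2.6), a distance of √(1.4² + 0.2²) ≈ 1.4.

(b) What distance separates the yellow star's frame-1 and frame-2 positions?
2.3

The yellow star moved from (9.5, 3.1) to (10.8, 1.2), a distance of √(1.3² + 1.9²) ≈ 2.3.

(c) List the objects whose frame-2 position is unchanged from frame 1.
the pink cross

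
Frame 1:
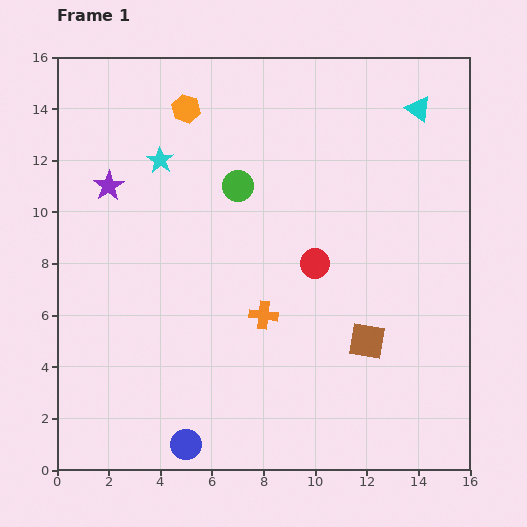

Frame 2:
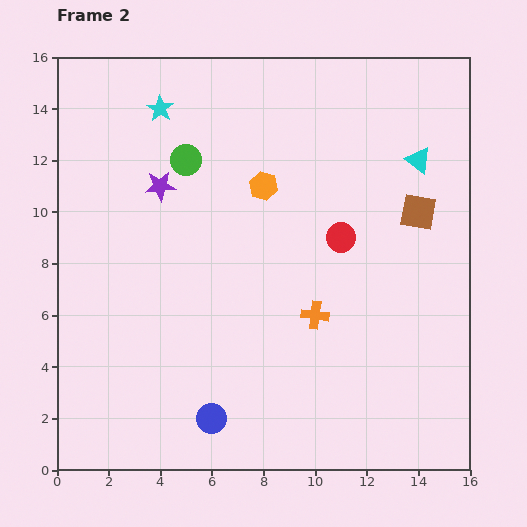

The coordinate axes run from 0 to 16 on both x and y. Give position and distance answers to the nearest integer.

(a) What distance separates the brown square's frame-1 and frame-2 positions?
5

The brown square moved from (12, 5) to (14, 10), a distance of √(2² + 5²) ≈ 5.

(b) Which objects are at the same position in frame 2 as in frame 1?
none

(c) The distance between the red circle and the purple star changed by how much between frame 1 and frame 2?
-2

Distance in frame 1: 9. Distance in frame 2: 7.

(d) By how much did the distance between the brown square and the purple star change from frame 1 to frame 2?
-2

Distance in frame 1: 12. Distance in frame 2: 10.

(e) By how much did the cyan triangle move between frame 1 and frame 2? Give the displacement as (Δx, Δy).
(0, -2)

The cyan triangle was at (14, 14) in frame 1 and (14, 12) in frame 2.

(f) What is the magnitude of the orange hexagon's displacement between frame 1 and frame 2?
4

The orange hexagon moved from (5, 14) to (8, 11), a distance of √(3² + 3²) ≈ 4.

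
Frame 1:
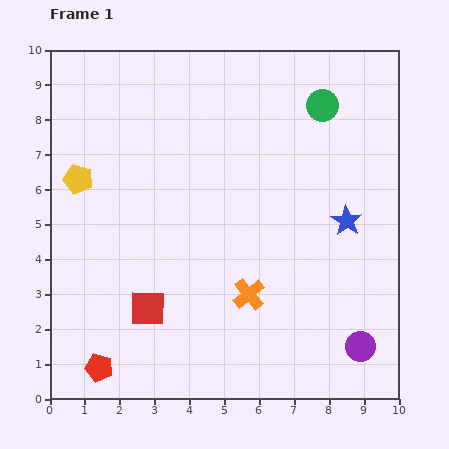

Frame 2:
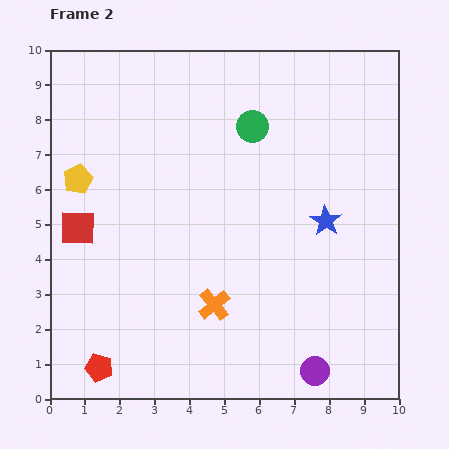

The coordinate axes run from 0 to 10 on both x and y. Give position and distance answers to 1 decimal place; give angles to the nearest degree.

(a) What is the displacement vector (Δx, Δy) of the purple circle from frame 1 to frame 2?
(-1.3, -0.7)

The purple circle was at (8.9, 1.5) in frame 1 and (7.6, 0.8) in frame 2.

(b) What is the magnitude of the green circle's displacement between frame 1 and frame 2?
2.1

The green circle moved from (7.8, 8.4) to (5.8, 7.8), a distance of √(2.0² + 0.6²) ≈ 2.1.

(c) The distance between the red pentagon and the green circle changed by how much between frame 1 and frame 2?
-1.7

Distance in frame 1: 9.9. Distance in frame 2: 8.2.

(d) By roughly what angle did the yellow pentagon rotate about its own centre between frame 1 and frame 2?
31° clockwise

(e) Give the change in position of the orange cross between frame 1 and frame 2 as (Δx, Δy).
(-1.0, -0.3)

The orange cross was at (5.7, 3.0) in frame 1 and (4.7, 2.7) in frame 2.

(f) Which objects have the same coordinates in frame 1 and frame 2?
the red pentagon, the yellow pentagon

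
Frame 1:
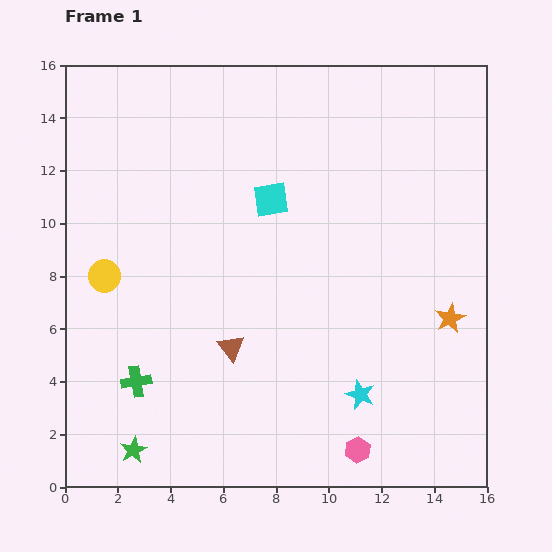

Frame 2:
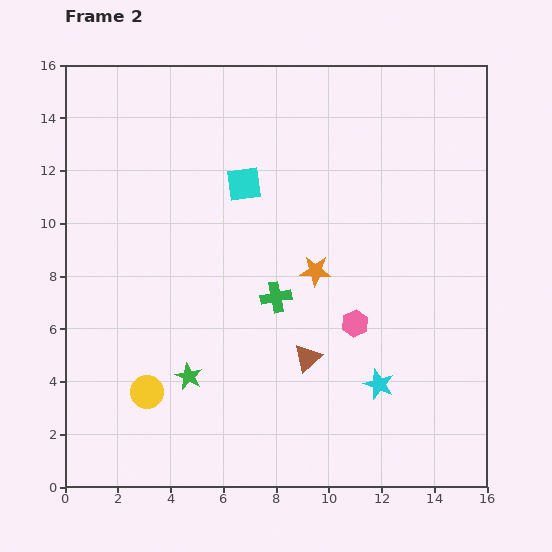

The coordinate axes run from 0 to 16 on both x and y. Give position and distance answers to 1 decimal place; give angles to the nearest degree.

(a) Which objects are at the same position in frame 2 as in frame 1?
none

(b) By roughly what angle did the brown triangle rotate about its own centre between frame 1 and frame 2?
25° clockwise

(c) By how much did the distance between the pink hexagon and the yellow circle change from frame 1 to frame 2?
-3.3

Distance in frame 1: 11.6. Distance in frame 2: 8.3.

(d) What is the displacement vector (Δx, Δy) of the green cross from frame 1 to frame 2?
(5.3, 3.2)

The green cross was at (2.7, 4.0) in frame 1 and (8.0, 7.2) in frame 2.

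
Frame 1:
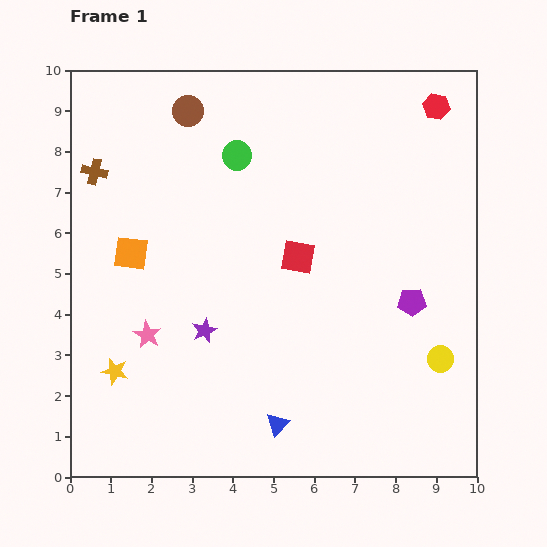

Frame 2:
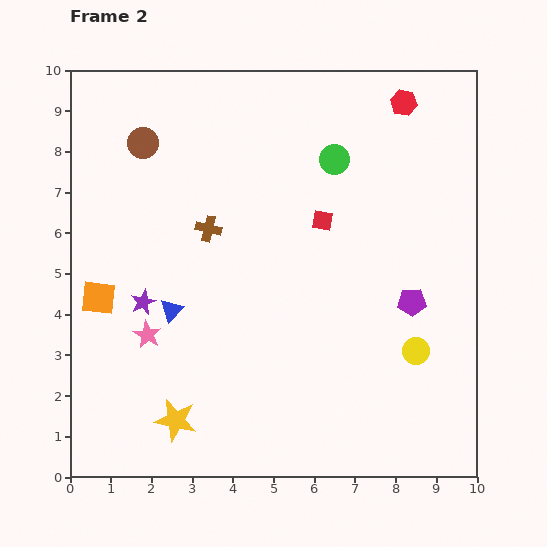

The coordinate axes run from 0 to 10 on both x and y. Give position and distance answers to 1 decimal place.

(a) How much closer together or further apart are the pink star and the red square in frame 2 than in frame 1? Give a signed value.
+0.9

Distance in frame 1: 4.2. Distance in frame 2: 5.1.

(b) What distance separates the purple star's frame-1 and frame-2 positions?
1.7

The purple star moved from (3.3, 3.6) to (1.8, 4.3), a distance of √(1.5² + 0.7²) ≈ 1.7.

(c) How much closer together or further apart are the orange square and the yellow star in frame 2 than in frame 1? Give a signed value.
+0.7

Distance in frame 1: 2.9. Distance in frame 2: 3.6.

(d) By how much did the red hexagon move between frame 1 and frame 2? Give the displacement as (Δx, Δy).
(-0.8, 0.1)

The red hexagon was at (9.0, 9.1) in frame 1 and (8.2, 9.2) in frame 2.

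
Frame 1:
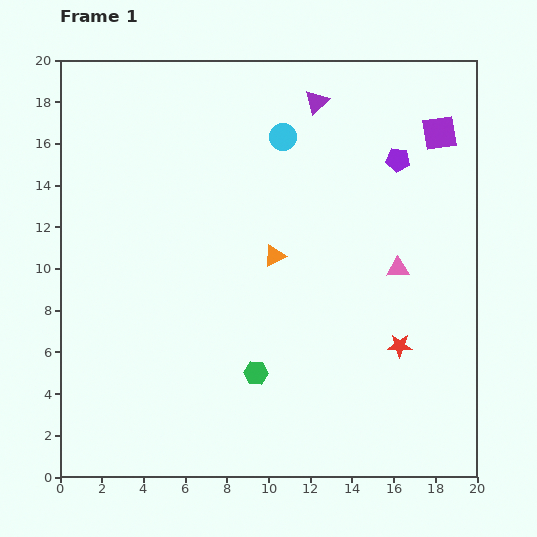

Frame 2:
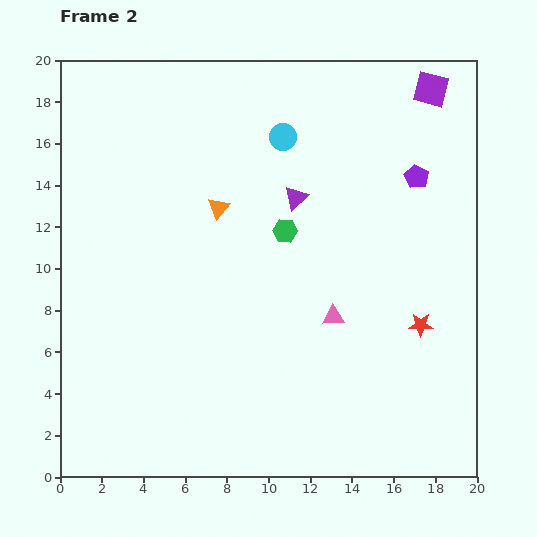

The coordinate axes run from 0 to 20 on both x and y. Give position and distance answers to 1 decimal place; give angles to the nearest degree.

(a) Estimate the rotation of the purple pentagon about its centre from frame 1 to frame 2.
22° clockwise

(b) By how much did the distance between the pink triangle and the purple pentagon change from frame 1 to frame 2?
+2.6

Distance in frame 1: 5.2. Distance in frame 2: 7.8.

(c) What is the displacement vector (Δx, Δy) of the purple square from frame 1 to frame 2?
(-0.4, 2.1)

The purple square was at (18.2, 16.5) in frame 1 and (17.8, 18.6) in frame 2.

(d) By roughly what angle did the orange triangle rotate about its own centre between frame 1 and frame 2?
22° counter-clockwise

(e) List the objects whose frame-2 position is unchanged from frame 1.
the cyan circle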